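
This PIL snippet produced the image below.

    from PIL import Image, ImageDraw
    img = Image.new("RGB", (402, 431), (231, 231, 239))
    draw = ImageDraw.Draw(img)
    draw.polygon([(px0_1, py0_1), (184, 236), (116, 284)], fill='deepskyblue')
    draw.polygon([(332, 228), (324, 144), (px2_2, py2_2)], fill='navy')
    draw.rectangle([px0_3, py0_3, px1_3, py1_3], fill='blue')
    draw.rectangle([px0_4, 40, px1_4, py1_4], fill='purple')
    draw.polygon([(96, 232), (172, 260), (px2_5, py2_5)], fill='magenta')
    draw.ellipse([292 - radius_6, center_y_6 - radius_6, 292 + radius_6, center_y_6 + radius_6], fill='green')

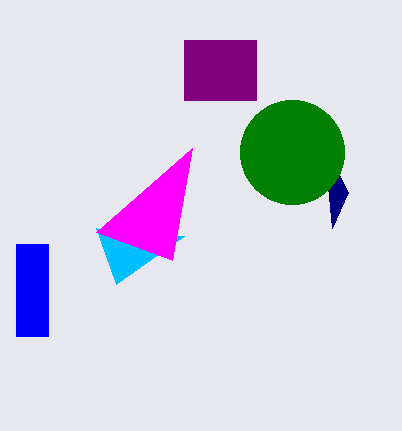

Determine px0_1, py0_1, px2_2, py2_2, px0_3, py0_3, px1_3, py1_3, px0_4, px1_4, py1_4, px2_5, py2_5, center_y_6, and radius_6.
px0_1 = 96, py0_1 = 228, px2_2 = 348, py2_2 = 192, px0_3 = 16, py0_3 = 244, px1_3 = 48, py1_3 = 336, px0_4 = 184, px1_4 = 256, py1_4 = 100, px2_5 = 192, py2_5 = 148, center_y_6 = 152, radius_6 = 52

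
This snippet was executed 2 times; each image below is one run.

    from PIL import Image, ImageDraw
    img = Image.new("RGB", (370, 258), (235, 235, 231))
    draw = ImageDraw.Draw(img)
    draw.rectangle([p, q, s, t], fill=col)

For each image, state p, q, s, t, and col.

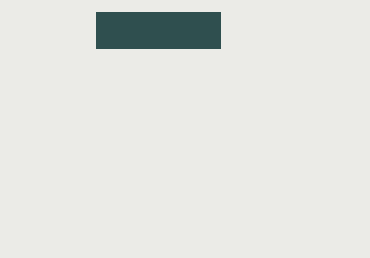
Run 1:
p = 96, q = 12, s = 220, t = 48, col = 'darkslategray'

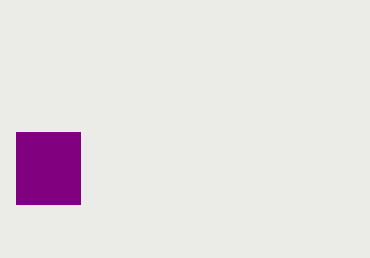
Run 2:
p = 16, q = 132, s = 80, t = 204, col = 'purple'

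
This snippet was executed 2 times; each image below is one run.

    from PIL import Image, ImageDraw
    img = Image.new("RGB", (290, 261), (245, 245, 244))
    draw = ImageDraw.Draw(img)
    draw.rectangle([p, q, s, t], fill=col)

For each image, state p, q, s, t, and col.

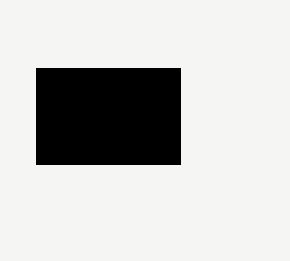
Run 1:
p = 36; q = 68; s = 180; t = 164; col = 'black'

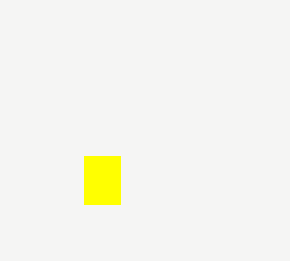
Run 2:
p = 84
q = 156
s = 120
t = 204
col = 'yellow'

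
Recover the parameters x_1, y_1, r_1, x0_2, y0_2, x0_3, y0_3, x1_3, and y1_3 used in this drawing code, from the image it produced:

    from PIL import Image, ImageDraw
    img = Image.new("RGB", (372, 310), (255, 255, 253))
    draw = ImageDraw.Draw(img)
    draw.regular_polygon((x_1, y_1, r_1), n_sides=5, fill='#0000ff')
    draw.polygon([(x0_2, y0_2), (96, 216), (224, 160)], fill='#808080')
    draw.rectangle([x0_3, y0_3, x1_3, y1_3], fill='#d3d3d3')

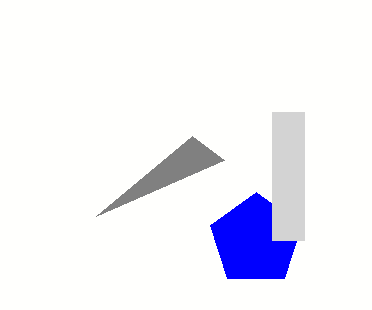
x_1 = 256
y_1 = 240
r_1 = 48
x0_2 = 192
y0_2 = 136
x0_3 = 272
y0_3 = 112
x1_3 = 304
y1_3 = 240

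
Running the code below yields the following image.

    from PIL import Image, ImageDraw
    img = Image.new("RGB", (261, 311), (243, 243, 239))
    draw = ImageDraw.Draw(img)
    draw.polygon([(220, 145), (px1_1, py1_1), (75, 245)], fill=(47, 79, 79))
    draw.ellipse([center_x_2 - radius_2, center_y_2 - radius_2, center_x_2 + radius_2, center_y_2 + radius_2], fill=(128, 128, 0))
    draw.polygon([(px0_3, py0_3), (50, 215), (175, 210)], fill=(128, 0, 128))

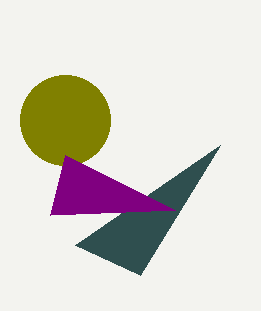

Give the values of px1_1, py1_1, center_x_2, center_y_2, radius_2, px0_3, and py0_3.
px1_1 = 140, py1_1 = 275, center_x_2 = 65, center_y_2 = 120, radius_2 = 45, px0_3 = 65, py0_3 = 155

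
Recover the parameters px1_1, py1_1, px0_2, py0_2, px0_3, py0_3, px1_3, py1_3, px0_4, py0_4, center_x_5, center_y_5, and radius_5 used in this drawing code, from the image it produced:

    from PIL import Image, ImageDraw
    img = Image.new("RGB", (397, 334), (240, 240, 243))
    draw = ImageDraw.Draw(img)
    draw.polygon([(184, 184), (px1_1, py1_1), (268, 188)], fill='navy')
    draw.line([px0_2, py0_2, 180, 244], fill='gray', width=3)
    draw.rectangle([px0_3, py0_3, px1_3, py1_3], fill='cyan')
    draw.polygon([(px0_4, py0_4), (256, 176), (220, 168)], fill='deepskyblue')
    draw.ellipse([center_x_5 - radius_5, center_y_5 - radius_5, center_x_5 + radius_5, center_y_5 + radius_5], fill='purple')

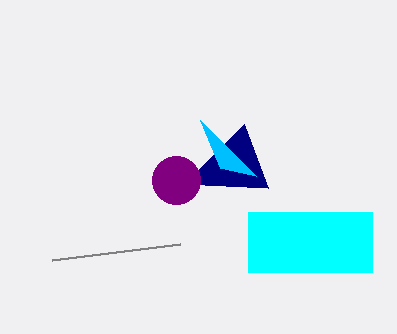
px1_1 = 244, py1_1 = 124, px0_2 = 52, py0_2 = 260, px0_3 = 248, py0_3 = 212, px1_3 = 372, py1_3 = 272, px0_4 = 200, py0_4 = 120, center_x_5 = 176, center_y_5 = 180, radius_5 = 24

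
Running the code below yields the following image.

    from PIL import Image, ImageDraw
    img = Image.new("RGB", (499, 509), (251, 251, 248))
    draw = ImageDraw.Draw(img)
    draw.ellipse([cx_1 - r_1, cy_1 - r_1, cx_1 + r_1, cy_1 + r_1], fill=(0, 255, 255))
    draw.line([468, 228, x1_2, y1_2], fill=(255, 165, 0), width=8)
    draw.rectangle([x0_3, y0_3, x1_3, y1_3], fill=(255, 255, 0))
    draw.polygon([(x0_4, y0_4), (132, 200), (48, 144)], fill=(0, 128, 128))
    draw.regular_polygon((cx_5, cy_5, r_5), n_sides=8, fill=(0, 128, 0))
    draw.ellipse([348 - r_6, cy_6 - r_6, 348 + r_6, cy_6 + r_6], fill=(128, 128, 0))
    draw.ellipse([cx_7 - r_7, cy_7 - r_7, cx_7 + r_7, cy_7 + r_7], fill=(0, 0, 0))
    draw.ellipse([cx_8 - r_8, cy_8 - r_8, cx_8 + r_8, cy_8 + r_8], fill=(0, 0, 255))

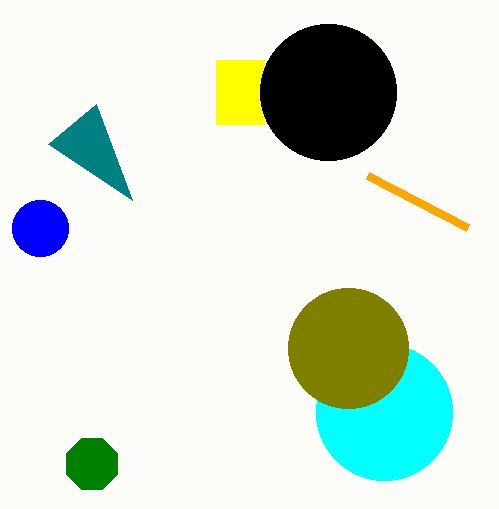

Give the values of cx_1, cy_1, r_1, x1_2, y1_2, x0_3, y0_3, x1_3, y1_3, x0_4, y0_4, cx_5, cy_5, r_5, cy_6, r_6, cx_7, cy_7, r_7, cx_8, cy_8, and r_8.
cx_1 = 384, cy_1 = 412, r_1 = 68, x1_2 = 368, y1_2 = 176, x0_3 = 216, y0_3 = 60, x1_3 = 264, y1_3 = 124, x0_4 = 96, y0_4 = 104, cx_5 = 92, cy_5 = 464, r_5 = 28, cy_6 = 348, r_6 = 60, cx_7 = 328, cy_7 = 92, r_7 = 68, cx_8 = 40, cy_8 = 228, r_8 = 28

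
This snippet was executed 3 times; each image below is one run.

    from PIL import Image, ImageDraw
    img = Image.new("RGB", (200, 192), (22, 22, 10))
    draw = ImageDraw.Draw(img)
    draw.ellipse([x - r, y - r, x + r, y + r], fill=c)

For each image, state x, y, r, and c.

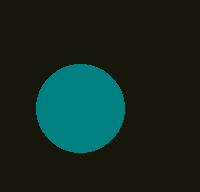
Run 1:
x = 80
y = 108
r = 44
c = 'teal'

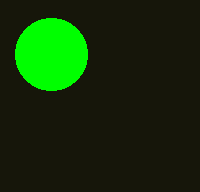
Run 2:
x = 51; y = 54; r = 36; c = 'lime'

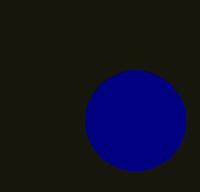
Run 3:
x = 135; y = 120; r = 50; c = 'navy'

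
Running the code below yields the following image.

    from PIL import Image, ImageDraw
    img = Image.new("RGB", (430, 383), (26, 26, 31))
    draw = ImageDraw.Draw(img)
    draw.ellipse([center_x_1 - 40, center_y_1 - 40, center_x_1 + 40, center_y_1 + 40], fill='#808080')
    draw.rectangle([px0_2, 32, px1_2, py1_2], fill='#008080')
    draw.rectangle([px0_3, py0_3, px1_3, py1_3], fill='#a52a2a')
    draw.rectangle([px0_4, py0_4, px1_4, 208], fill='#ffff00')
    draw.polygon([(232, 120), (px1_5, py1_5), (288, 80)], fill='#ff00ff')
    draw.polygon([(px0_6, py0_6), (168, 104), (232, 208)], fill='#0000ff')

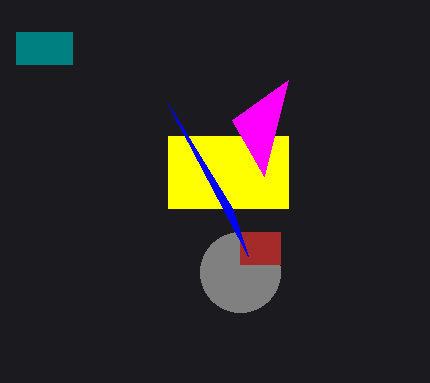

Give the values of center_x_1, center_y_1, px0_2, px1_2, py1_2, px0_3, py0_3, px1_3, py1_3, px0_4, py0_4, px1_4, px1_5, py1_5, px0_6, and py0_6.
center_x_1 = 240, center_y_1 = 272, px0_2 = 16, px1_2 = 72, py1_2 = 64, px0_3 = 240, py0_3 = 232, px1_3 = 280, py1_3 = 264, px0_4 = 168, py0_4 = 136, px1_4 = 288, px1_5 = 264, py1_5 = 176, px0_6 = 248, py0_6 = 256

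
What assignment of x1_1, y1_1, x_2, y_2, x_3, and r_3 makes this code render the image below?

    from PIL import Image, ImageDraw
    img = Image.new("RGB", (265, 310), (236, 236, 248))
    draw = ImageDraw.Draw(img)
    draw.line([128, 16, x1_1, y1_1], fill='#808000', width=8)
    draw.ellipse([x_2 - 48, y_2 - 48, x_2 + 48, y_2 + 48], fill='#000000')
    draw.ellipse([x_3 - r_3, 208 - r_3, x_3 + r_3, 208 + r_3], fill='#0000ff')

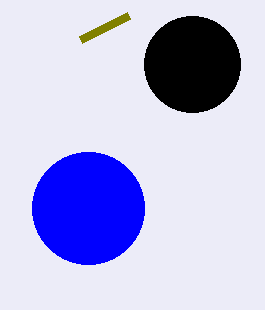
x1_1 = 80; y1_1 = 40; x_2 = 192; y_2 = 64; x_3 = 88; r_3 = 56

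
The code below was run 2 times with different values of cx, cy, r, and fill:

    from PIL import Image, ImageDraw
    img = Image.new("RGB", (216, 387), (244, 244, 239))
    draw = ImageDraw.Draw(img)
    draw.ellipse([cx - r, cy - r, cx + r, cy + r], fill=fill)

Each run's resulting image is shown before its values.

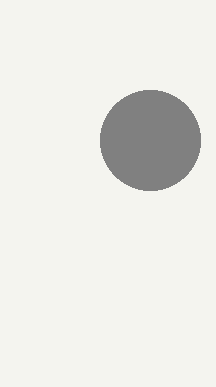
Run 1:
cx = 150
cy = 140
r = 50
fill = 'gray'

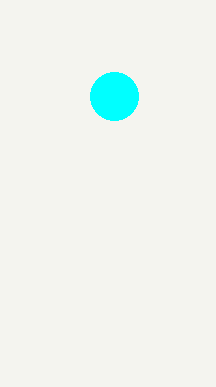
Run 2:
cx = 114, cy = 96, r = 24, fill = 'cyan'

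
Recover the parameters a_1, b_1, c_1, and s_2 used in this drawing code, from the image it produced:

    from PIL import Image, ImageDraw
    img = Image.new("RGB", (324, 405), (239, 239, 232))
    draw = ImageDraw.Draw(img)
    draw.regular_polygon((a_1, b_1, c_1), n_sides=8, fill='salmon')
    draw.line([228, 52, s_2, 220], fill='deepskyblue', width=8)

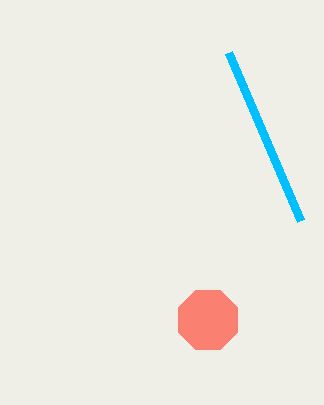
a_1 = 208
b_1 = 320
c_1 = 32
s_2 = 300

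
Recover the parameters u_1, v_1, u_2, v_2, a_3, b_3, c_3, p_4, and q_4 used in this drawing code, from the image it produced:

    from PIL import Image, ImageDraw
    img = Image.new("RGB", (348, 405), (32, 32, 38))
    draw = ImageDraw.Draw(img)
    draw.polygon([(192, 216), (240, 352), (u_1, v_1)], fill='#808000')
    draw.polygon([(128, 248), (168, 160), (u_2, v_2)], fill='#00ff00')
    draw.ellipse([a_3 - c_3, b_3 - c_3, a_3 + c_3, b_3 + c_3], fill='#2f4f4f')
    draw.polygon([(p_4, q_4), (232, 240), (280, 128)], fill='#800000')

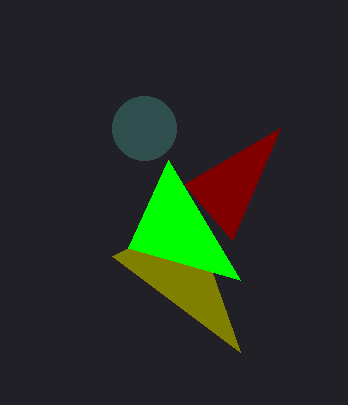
u_1 = 112, v_1 = 256, u_2 = 240, v_2 = 280, a_3 = 144, b_3 = 128, c_3 = 32, p_4 = 184, q_4 = 184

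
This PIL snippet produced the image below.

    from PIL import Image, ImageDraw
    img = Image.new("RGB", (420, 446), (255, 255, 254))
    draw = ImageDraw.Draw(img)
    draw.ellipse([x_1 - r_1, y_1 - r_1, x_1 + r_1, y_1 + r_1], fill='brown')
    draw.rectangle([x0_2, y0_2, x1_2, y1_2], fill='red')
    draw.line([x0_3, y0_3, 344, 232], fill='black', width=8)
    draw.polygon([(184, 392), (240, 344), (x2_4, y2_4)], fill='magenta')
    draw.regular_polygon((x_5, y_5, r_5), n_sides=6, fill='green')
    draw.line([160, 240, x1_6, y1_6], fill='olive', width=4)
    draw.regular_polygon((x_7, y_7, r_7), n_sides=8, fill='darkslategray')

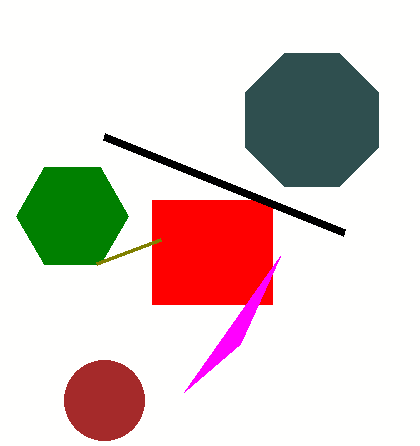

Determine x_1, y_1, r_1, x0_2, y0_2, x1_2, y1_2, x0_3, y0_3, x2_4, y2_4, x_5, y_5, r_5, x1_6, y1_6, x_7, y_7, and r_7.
x_1 = 104; y_1 = 400; r_1 = 40; x0_2 = 152; y0_2 = 200; x1_2 = 272; y1_2 = 304; x0_3 = 104; y0_3 = 136; x2_4 = 280; y2_4 = 256; x_5 = 72; y_5 = 216; r_5 = 56; x1_6 = 96; y1_6 = 264; x_7 = 312; y_7 = 120; r_7 = 72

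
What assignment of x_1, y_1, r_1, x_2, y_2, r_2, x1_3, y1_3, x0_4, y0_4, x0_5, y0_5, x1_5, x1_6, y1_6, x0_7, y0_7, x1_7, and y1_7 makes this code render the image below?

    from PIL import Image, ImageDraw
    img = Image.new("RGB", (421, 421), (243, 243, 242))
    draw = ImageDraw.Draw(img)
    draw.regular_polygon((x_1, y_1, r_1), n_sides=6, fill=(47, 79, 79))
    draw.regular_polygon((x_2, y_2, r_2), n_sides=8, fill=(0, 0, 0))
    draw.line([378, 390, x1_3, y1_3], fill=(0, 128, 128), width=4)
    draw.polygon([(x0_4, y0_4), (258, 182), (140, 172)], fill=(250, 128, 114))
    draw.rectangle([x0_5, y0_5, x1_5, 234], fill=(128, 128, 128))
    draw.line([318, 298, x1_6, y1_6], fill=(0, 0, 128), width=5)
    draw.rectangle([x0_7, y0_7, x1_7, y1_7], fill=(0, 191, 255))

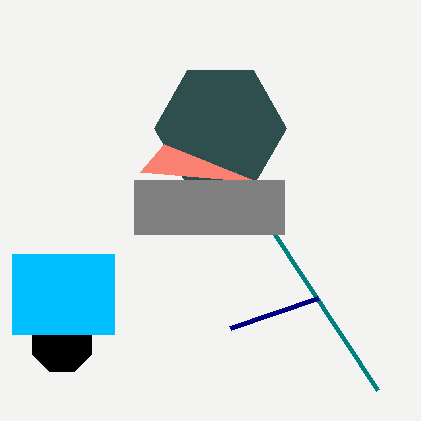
x_1 = 220; y_1 = 128; r_1 = 66; x_2 = 62; y_2 = 342; r_2 = 32; x1_3 = 234; y1_3 = 172; x0_4 = 164; y0_4 = 144; x0_5 = 134; y0_5 = 180; x1_5 = 284; x1_6 = 230; y1_6 = 328; x0_7 = 12; y0_7 = 254; x1_7 = 114; y1_7 = 334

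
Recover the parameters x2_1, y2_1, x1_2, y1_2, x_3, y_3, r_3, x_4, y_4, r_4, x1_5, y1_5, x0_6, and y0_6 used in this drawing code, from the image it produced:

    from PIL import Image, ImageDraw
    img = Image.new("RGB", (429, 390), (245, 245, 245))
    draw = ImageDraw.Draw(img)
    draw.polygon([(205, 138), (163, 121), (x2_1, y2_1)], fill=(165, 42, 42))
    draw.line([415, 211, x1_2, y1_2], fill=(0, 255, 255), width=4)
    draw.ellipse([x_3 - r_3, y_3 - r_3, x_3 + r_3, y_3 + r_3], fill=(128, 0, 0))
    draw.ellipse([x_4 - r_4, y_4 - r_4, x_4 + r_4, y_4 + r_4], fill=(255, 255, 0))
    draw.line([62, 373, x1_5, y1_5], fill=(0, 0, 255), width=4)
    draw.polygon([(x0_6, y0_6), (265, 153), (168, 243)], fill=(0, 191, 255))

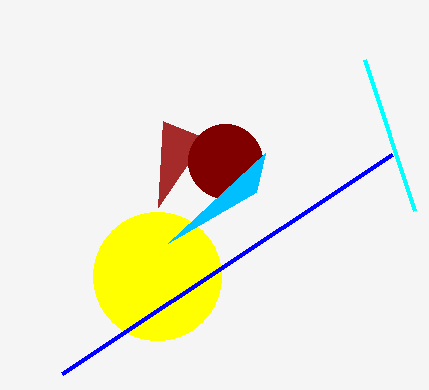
x2_1 = 158, y2_1 = 207, x1_2 = 365, y1_2 = 60, x_3 = 225, y_3 = 161, r_3 = 37, x_4 = 157, y_4 = 276, r_4 = 64, x1_5 = 392, y1_5 = 154, x0_6 = 256, y0_6 = 192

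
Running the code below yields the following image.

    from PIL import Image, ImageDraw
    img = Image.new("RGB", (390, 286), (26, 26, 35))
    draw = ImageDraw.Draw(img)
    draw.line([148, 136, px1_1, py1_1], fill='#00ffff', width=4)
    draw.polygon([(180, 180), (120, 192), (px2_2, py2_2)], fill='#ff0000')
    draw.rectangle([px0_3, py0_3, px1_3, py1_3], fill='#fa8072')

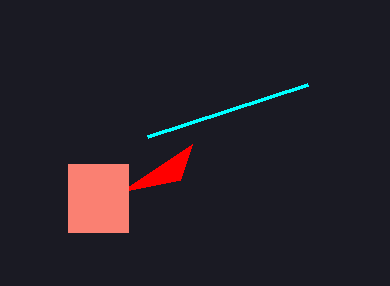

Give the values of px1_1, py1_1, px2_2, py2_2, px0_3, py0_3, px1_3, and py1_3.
px1_1 = 308; py1_1 = 84; px2_2 = 192; py2_2 = 144; px0_3 = 68; py0_3 = 164; px1_3 = 128; py1_3 = 232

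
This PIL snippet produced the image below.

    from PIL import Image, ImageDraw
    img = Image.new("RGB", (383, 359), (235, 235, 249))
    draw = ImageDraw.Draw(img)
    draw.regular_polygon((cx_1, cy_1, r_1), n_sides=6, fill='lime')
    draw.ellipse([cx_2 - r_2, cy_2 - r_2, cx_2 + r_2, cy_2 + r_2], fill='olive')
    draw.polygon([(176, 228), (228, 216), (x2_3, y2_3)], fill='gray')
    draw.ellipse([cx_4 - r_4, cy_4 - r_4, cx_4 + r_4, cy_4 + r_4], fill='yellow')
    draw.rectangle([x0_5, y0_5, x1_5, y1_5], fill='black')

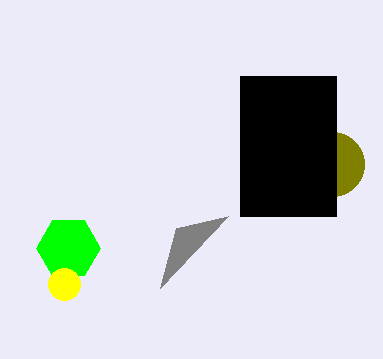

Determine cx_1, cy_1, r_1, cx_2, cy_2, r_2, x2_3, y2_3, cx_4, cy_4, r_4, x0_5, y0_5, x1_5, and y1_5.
cx_1 = 68
cy_1 = 248
r_1 = 32
cx_2 = 332
cy_2 = 164
r_2 = 32
x2_3 = 160
y2_3 = 288
cx_4 = 64
cy_4 = 284
r_4 = 16
x0_5 = 240
y0_5 = 76
x1_5 = 336
y1_5 = 216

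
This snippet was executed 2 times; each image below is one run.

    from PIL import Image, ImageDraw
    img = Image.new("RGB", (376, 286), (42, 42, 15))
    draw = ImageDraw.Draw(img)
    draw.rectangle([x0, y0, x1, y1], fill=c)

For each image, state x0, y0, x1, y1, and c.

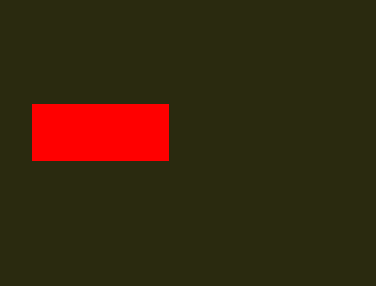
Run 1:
x0 = 32
y0 = 104
x1 = 168
y1 = 160
c = 'red'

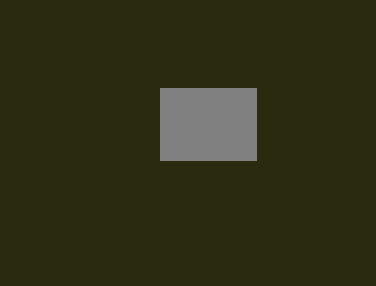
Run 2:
x0 = 160; y0 = 88; x1 = 256; y1 = 160; c = 'gray'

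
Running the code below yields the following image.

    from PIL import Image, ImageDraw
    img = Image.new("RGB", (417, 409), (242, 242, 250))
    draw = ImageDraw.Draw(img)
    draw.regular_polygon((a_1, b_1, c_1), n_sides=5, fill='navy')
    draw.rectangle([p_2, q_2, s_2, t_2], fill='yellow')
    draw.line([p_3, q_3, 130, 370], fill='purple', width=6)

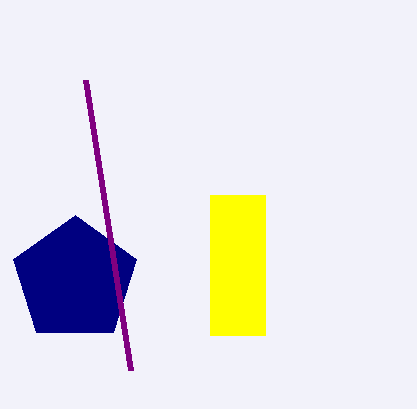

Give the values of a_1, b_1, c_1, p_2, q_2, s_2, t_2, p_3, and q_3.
a_1 = 75, b_1 = 280, c_1 = 65, p_2 = 210, q_2 = 195, s_2 = 265, t_2 = 335, p_3 = 85, q_3 = 80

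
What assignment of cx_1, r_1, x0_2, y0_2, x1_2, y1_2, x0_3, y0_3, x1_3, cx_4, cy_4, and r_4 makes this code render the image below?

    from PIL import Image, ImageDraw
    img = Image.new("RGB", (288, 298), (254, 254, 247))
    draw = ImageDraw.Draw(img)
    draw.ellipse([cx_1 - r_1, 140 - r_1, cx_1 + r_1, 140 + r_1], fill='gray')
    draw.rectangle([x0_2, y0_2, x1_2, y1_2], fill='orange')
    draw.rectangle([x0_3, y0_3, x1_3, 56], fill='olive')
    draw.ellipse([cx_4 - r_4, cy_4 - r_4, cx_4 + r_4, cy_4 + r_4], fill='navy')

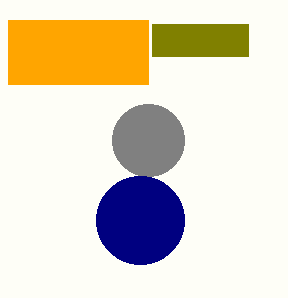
cx_1 = 148; r_1 = 36; x0_2 = 8; y0_2 = 20; x1_2 = 148; y1_2 = 84; x0_3 = 152; y0_3 = 24; x1_3 = 248; cx_4 = 140; cy_4 = 220; r_4 = 44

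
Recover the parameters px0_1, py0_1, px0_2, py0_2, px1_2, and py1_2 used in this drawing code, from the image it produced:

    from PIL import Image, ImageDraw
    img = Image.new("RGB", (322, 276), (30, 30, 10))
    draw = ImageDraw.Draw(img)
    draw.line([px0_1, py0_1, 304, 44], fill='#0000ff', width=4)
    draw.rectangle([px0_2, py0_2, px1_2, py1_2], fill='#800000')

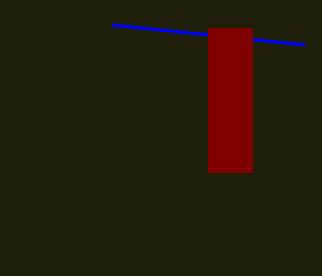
px0_1 = 112; py0_1 = 24; px0_2 = 208; py0_2 = 28; px1_2 = 252; py1_2 = 172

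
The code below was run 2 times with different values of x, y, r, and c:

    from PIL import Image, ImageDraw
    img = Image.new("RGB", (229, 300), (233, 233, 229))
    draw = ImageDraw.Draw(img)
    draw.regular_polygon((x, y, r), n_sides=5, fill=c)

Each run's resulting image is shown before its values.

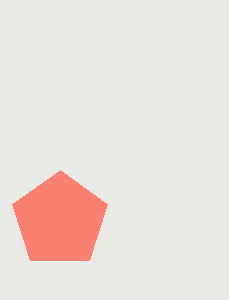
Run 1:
x = 60; y = 220; r = 50; c = 'salmon'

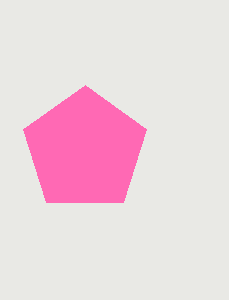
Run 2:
x = 85
y = 150
r = 65
c = 'hotpink'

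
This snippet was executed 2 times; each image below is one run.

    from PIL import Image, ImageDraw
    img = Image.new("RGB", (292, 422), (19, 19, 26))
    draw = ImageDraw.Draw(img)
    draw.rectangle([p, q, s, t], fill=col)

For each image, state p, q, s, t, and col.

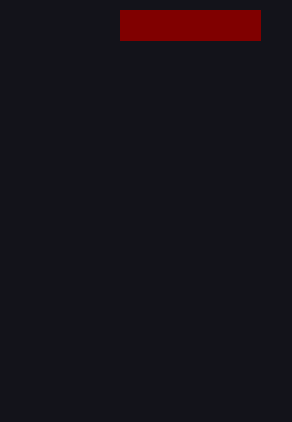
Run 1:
p = 120; q = 10; s = 260; t = 40; col = 'maroon'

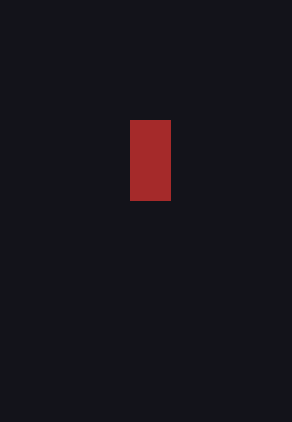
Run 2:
p = 130, q = 120, s = 170, t = 200, col = 'brown'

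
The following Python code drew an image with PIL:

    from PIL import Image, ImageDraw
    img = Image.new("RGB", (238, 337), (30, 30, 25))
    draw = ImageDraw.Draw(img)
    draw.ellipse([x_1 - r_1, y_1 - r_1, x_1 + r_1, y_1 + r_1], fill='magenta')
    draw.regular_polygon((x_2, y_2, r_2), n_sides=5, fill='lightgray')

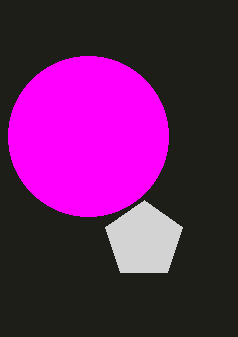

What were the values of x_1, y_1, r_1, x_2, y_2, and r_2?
x_1 = 88
y_1 = 136
r_1 = 80
x_2 = 144
y_2 = 240
r_2 = 40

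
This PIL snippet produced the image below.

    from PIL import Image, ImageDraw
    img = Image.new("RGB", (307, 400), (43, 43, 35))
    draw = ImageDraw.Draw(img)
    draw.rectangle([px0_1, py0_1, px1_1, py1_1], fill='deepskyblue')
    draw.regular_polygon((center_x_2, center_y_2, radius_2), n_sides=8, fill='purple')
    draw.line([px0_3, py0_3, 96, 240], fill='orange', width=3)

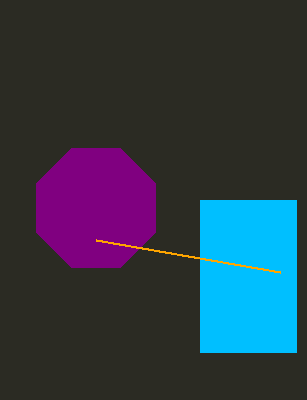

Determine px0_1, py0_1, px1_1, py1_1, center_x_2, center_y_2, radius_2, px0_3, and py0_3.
px0_1 = 200
py0_1 = 200
px1_1 = 296
py1_1 = 352
center_x_2 = 96
center_y_2 = 208
radius_2 = 64
px0_3 = 280
py0_3 = 272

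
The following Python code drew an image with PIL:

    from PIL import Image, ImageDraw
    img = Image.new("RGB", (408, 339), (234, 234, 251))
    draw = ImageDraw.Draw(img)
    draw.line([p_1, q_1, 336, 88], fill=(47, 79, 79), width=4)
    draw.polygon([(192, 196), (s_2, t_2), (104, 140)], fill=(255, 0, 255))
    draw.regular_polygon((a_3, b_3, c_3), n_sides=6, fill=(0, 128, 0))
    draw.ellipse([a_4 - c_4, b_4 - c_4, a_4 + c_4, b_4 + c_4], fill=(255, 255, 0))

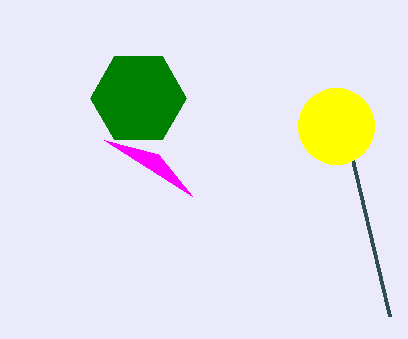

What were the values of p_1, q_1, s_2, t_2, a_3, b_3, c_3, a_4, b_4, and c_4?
p_1 = 390, q_1 = 316, s_2 = 158, t_2 = 154, a_3 = 138, b_3 = 98, c_3 = 48, a_4 = 336, b_4 = 126, c_4 = 38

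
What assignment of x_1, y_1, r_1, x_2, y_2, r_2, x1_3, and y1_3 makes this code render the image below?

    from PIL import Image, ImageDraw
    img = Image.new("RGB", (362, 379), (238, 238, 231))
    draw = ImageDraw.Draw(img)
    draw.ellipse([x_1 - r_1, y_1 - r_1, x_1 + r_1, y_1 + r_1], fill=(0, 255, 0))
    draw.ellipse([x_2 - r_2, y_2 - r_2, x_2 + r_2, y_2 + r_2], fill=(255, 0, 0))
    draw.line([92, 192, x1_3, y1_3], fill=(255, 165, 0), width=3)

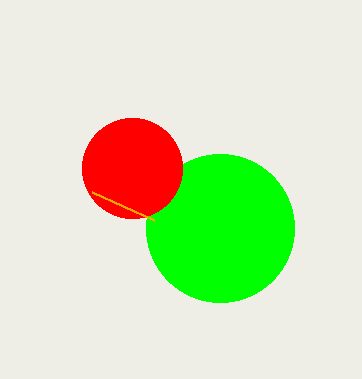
x_1 = 220, y_1 = 228, r_1 = 74, x_2 = 132, y_2 = 168, r_2 = 50, x1_3 = 154, y1_3 = 220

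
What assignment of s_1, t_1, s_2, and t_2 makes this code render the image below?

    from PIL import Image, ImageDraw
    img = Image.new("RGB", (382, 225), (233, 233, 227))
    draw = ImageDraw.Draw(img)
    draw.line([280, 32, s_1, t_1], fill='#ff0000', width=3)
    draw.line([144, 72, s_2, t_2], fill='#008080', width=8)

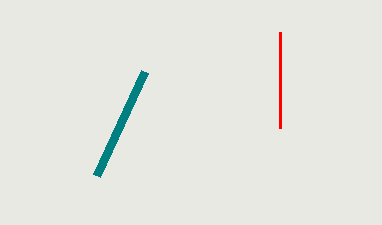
s_1 = 280; t_1 = 128; s_2 = 96; t_2 = 176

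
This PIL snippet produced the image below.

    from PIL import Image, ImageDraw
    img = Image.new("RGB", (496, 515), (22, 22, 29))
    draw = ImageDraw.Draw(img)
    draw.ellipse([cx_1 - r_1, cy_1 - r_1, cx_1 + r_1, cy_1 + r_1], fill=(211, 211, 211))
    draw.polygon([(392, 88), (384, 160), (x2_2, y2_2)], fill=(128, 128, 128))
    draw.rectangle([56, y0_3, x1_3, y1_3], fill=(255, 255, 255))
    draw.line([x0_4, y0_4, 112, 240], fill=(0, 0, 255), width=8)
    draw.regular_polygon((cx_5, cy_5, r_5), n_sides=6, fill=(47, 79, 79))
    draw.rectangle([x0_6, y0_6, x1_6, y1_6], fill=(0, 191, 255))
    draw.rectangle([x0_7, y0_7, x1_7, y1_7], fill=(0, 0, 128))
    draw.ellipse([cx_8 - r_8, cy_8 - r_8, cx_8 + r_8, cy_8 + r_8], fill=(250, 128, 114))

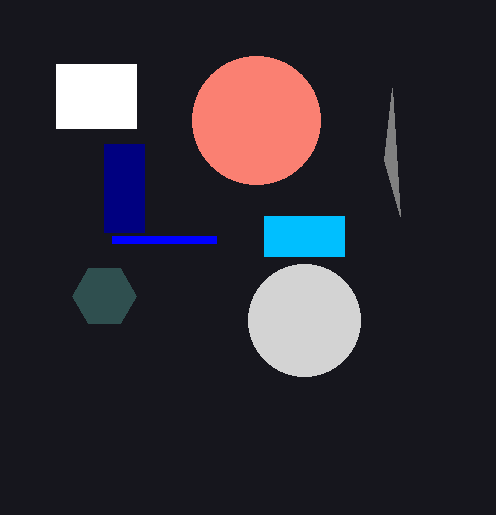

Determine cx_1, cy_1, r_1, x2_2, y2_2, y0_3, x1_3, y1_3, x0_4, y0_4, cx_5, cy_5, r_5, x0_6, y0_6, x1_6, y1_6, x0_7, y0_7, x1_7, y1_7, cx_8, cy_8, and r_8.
cx_1 = 304; cy_1 = 320; r_1 = 56; x2_2 = 400; y2_2 = 216; y0_3 = 64; x1_3 = 136; y1_3 = 128; x0_4 = 216; y0_4 = 240; cx_5 = 104; cy_5 = 296; r_5 = 32; x0_6 = 264; y0_6 = 216; x1_6 = 344; y1_6 = 256; x0_7 = 104; y0_7 = 144; x1_7 = 144; y1_7 = 232; cx_8 = 256; cy_8 = 120; r_8 = 64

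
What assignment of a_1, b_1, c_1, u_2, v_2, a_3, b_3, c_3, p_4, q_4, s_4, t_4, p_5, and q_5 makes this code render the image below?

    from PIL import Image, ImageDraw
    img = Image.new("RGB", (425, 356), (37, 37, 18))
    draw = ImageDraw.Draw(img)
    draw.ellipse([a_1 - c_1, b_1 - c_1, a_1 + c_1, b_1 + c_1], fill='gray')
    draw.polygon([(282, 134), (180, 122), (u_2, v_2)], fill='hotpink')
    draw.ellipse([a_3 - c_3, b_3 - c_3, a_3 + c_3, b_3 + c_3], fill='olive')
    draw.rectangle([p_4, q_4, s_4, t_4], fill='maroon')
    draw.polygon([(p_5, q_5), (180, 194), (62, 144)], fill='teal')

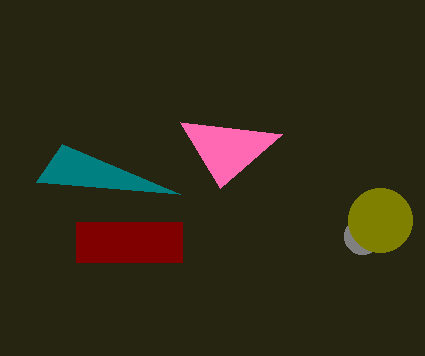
a_1 = 362
b_1 = 236
c_1 = 18
u_2 = 220
v_2 = 188
a_3 = 380
b_3 = 220
c_3 = 32
p_4 = 76
q_4 = 222
s_4 = 182
t_4 = 262
p_5 = 36
q_5 = 182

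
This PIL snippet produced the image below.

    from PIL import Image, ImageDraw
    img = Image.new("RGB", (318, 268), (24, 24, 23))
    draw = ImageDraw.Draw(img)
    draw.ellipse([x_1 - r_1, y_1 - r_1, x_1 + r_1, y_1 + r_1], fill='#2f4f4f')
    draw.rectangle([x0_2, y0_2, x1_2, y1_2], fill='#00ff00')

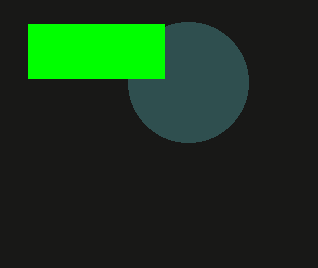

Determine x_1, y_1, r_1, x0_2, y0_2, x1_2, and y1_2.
x_1 = 188
y_1 = 82
r_1 = 60
x0_2 = 28
y0_2 = 24
x1_2 = 164
y1_2 = 78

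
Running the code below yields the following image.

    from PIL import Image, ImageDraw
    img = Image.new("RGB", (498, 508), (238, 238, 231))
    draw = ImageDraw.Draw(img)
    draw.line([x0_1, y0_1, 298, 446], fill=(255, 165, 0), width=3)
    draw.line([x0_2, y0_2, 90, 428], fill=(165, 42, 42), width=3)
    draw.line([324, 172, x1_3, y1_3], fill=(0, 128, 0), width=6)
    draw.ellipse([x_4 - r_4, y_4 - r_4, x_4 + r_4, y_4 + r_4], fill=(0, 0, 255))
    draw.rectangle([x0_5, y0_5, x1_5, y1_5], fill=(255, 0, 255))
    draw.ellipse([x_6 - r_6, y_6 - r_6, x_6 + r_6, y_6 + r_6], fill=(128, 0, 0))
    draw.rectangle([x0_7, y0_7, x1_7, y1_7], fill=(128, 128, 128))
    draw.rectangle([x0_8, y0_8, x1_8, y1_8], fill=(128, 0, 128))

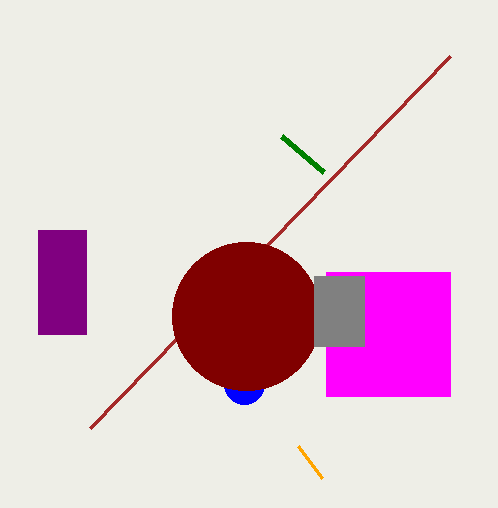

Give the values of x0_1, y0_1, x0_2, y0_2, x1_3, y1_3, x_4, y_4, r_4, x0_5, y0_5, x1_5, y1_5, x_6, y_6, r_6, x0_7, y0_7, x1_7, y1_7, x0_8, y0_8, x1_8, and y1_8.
x0_1 = 322
y0_1 = 478
x0_2 = 450
y0_2 = 56
x1_3 = 282
y1_3 = 136
x_4 = 244
y_4 = 384
r_4 = 20
x0_5 = 326
y0_5 = 272
x1_5 = 450
y1_5 = 396
x_6 = 246
y_6 = 316
r_6 = 74
x0_7 = 314
y0_7 = 276
x1_7 = 364
y1_7 = 346
x0_8 = 38
y0_8 = 230
x1_8 = 86
y1_8 = 334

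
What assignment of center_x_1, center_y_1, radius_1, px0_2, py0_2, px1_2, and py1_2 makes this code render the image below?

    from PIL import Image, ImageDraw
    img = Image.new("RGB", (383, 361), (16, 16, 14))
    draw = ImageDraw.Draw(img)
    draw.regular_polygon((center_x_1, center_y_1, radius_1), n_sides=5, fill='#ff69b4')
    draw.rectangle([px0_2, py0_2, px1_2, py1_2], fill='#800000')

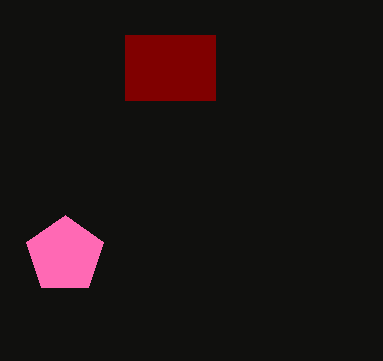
center_x_1 = 65
center_y_1 = 255
radius_1 = 40
px0_2 = 125
py0_2 = 35
px1_2 = 215
py1_2 = 100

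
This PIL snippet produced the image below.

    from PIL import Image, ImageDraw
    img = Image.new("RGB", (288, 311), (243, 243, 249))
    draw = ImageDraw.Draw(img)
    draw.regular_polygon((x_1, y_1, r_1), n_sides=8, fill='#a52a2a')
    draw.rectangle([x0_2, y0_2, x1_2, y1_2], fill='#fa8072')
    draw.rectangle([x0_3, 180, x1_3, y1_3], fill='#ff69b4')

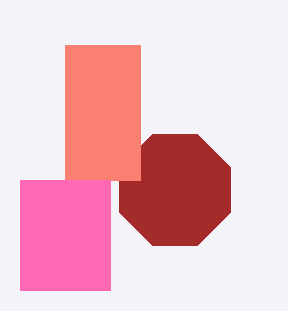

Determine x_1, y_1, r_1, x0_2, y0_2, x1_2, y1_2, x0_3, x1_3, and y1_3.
x_1 = 175; y_1 = 190; r_1 = 60; x0_2 = 65; y0_2 = 45; x1_2 = 140; y1_2 = 180; x0_3 = 20; x1_3 = 110; y1_3 = 290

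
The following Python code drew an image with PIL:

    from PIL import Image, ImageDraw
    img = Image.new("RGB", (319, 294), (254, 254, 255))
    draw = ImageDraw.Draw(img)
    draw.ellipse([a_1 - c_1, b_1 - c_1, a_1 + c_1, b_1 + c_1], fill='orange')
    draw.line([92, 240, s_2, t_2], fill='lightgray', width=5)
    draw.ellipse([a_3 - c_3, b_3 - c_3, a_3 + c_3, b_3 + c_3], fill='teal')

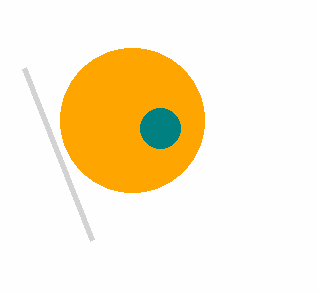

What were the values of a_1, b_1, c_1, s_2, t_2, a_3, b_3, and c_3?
a_1 = 132
b_1 = 120
c_1 = 72
s_2 = 24
t_2 = 68
a_3 = 160
b_3 = 128
c_3 = 20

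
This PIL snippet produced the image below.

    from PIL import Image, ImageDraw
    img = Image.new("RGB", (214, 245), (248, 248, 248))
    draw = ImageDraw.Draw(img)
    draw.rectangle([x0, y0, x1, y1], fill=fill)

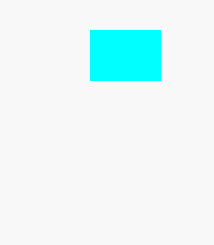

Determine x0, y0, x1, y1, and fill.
x0 = 90
y0 = 30
x1 = 160
y1 = 80
fill = 'cyan'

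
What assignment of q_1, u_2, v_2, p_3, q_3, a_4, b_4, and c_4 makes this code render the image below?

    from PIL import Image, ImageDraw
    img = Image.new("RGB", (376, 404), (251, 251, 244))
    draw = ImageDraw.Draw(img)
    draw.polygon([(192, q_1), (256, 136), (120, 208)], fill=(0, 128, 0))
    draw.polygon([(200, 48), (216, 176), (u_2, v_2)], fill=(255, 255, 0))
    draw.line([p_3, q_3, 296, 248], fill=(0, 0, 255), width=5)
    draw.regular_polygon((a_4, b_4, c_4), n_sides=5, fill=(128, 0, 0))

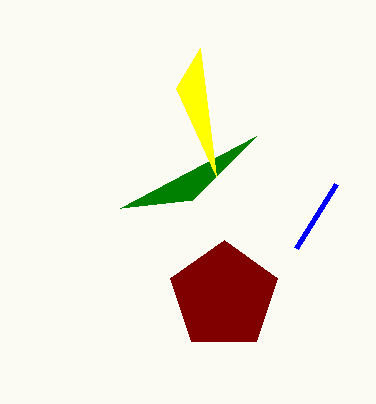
q_1 = 200, u_2 = 176, v_2 = 88, p_3 = 336, q_3 = 184, a_4 = 224, b_4 = 296, c_4 = 56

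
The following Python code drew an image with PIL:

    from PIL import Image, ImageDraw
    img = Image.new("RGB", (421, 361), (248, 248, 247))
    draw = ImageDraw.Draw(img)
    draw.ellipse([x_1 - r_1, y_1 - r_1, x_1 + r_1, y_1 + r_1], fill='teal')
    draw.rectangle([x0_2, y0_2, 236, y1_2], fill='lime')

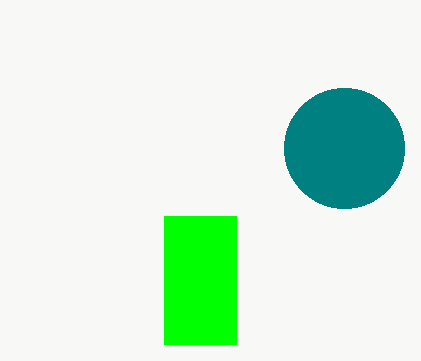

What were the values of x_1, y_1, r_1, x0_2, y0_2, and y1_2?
x_1 = 344; y_1 = 148; r_1 = 60; x0_2 = 164; y0_2 = 216; y1_2 = 344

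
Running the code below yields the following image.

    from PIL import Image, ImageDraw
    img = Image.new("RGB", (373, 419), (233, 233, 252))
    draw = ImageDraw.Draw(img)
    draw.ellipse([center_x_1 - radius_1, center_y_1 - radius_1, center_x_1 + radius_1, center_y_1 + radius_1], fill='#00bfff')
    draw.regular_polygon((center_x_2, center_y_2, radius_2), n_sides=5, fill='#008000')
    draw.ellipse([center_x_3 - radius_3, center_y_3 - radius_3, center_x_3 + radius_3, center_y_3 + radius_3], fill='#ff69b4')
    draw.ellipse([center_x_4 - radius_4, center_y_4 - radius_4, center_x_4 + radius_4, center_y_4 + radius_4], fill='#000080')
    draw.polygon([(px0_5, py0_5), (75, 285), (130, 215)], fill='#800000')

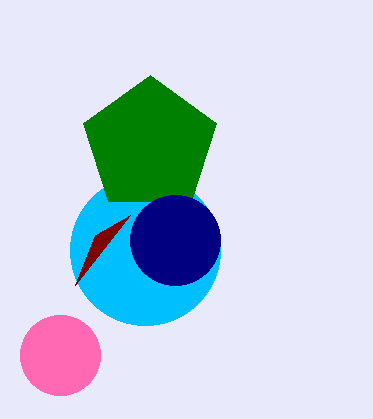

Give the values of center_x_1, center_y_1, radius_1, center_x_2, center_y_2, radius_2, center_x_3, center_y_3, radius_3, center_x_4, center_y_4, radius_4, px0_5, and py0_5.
center_x_1 = 145
center_y_1 = 250
radius_1 = 75
center_x_2 = 150
center_y_2 = 145
radius_2 = 70
center_x_3 = 60
center_y_3 = 355
radius_3 = 40
center_x_4 = 175
center_y_4 = 240
radius_4 = 45
px0_5 = 95
py0_5 = 235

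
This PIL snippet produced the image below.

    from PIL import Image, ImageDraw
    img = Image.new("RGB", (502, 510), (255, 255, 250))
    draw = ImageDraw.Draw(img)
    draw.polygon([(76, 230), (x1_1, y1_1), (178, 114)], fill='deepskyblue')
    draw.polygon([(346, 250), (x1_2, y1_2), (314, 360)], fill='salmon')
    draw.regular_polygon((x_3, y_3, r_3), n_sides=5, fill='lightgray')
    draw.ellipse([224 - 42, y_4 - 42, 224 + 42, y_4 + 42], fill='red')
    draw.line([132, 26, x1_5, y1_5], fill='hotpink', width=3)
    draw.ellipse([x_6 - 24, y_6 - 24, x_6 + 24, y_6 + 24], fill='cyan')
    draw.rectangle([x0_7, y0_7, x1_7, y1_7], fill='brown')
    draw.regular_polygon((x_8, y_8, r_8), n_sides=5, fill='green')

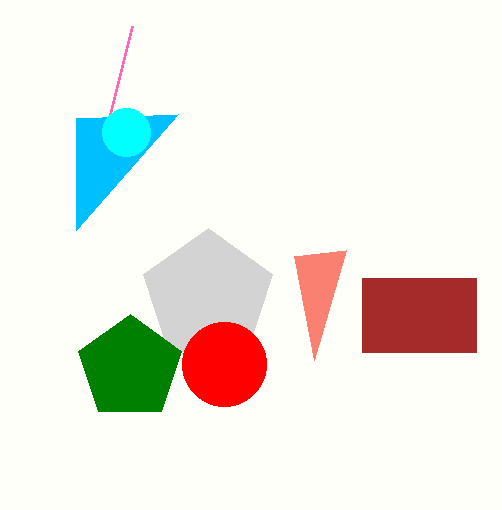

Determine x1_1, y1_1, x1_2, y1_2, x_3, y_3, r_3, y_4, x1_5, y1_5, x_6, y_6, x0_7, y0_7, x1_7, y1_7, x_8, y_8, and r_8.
x1_1 = 76; y1_1 = 118; x1_2 = 294; y1_2 = 256; x_3 = 208; y_3 = 296; r_3 = 68; y_4 = 364; x1_5 = 110; y1_5 = 114; x_6 = 126; y_6 = 132; x0_7 = 362; y0_7 = 278; x1_7 = 476; y1_7 = 352; x_8 = 130; y_8 = 368; r_8 = 54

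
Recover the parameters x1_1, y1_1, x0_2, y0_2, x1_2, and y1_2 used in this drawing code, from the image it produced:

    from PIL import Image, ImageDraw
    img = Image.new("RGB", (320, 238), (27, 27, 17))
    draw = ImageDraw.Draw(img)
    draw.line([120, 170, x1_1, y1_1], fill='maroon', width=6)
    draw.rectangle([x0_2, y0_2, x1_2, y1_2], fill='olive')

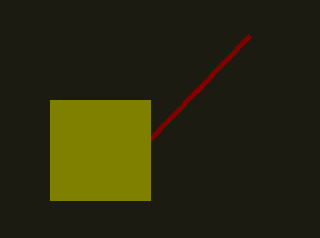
x1_1 = 250, y1_1 = 35, x0_2 = 50, y0_2 = 100, x1_2 = 150, y1_2 = 200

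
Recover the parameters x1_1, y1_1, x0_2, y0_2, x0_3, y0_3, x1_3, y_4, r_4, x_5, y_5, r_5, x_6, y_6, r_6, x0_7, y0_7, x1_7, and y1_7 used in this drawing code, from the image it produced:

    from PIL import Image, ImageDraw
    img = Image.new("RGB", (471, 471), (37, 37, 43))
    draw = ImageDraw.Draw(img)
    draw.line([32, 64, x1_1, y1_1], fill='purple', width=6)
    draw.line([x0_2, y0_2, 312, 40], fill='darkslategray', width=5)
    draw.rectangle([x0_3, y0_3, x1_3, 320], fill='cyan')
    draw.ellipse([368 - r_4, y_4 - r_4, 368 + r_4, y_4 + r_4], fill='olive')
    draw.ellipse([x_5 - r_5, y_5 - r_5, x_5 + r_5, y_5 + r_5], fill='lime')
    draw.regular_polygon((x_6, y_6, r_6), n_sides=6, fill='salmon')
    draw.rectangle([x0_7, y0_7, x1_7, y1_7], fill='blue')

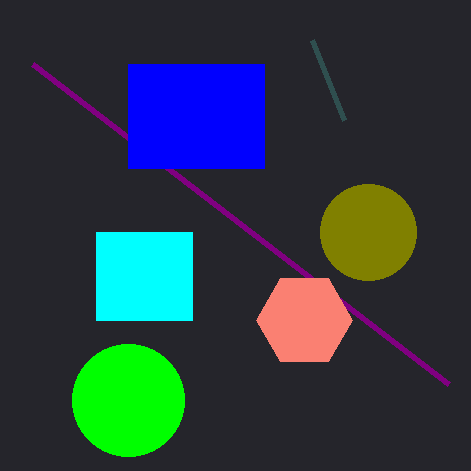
x1_1 = 448; y1_1 = 384; x0_2 = 344; y0_2 = 120; x0_3 = 96; y0_3 = 232; x1_3 = 192; y_4 = 232; r_4 = 48; x_5 = 128; y_5 = 400; r_5 = 56; x_6 = 304; y_6 = 320; r_6 = 48; x0_7 = 128; y0_7 = 64; x1_7 = 264; y1_7 = 168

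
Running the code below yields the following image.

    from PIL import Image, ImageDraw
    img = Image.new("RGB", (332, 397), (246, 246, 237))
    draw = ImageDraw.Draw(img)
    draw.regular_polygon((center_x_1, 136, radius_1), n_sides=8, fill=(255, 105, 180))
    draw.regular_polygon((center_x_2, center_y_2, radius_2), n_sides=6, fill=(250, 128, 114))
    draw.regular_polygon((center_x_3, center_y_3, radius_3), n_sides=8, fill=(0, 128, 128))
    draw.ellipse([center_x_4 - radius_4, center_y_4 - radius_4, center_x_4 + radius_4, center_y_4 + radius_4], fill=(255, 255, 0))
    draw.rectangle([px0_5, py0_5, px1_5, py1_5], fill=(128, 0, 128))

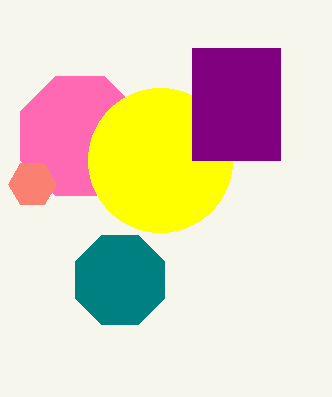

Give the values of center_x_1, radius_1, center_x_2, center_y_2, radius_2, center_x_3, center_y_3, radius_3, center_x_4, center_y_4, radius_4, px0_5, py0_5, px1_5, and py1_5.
center_x_1 = 80
radius_1 = 64
center_x_2 = 32
center_y_2 = 184
radius_2 = 24
center_x_3 = 120
center_y_3 = 280
radius_3 = 48
center_x_4 = 160
center_y_4 = 160
radius_4 = 72
px0_5 = 192
py0_5 = 48
px1_5 = 280
py1_5 = 160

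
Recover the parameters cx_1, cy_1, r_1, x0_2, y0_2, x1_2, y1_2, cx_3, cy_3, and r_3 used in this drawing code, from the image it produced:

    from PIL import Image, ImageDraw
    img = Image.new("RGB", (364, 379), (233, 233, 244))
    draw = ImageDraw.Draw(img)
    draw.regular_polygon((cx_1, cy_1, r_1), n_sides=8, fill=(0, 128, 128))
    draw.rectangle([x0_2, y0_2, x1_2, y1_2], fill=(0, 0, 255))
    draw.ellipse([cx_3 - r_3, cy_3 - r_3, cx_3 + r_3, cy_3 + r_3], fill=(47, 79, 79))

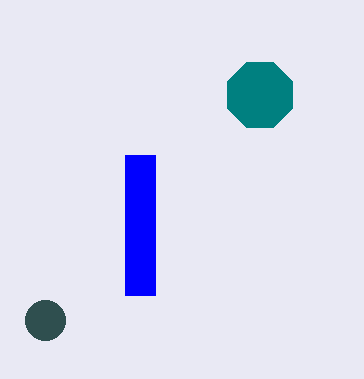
cx_1 = 260, cy_1 = 95, r_1 = 35, x0_2 = 125, y0_2 = 155, x1_2 = 155, y1_2 = 295, cx_3 = 45, cy_3 = 320, r_3 = 20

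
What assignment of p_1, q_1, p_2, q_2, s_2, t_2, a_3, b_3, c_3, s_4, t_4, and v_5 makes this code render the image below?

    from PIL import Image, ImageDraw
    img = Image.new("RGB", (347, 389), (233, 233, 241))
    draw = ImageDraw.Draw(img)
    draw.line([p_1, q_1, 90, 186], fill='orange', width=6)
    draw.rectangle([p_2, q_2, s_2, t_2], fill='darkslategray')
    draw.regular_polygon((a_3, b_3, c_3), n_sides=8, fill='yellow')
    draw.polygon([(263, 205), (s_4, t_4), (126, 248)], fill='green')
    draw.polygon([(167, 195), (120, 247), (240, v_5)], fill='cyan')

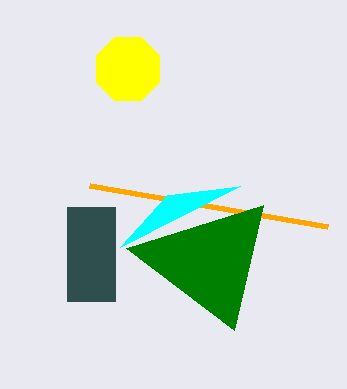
p_1 = 328; q_1 = 227; p_2 = 67; q_2 = 207; s_2 = 115; t_2 = 301; a_3 = 128; b_3 = 69; c_3 = 34; s_4 = 234; t_4 = 330; v_5 = 186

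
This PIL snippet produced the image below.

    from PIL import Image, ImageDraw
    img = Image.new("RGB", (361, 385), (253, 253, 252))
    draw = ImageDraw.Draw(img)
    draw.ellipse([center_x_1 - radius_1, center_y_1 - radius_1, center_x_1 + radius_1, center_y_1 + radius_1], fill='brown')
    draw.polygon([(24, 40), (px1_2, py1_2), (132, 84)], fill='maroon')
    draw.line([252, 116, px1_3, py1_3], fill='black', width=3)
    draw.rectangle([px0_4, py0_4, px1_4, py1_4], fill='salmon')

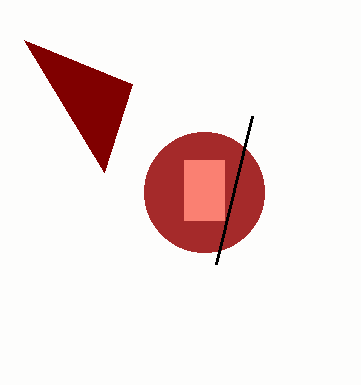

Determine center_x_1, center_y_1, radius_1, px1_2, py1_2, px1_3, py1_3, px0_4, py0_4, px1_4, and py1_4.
center_x_1 = 204, center_y_1 = 192, radius_1 = 60, px1_2 = 104, py1_2 = 172, px1_3 = 216, py1_3 = 264, px0_4 = 184, py0_4 = 160, px1_4 = 224, py1_4 = 220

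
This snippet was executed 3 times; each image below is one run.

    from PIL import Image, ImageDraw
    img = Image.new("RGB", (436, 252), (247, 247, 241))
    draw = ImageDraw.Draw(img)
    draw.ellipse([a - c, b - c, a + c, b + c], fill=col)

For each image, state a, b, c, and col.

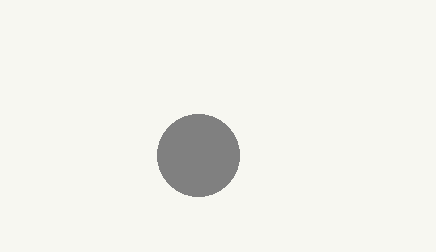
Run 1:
a = 198
b = 155
c = 41
col = 'gray'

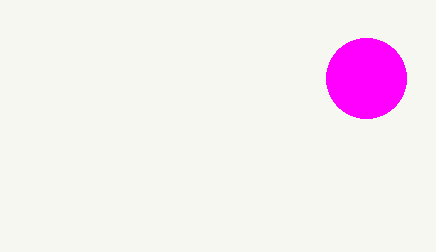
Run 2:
a = 366, b = 78, c = 40, col = 'magenta'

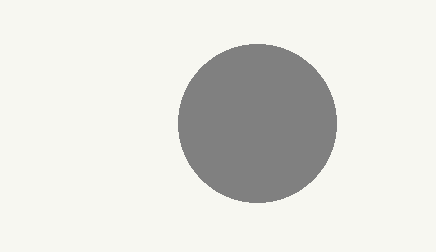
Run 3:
a = 257
b = 123
c = 79
col = 'gray'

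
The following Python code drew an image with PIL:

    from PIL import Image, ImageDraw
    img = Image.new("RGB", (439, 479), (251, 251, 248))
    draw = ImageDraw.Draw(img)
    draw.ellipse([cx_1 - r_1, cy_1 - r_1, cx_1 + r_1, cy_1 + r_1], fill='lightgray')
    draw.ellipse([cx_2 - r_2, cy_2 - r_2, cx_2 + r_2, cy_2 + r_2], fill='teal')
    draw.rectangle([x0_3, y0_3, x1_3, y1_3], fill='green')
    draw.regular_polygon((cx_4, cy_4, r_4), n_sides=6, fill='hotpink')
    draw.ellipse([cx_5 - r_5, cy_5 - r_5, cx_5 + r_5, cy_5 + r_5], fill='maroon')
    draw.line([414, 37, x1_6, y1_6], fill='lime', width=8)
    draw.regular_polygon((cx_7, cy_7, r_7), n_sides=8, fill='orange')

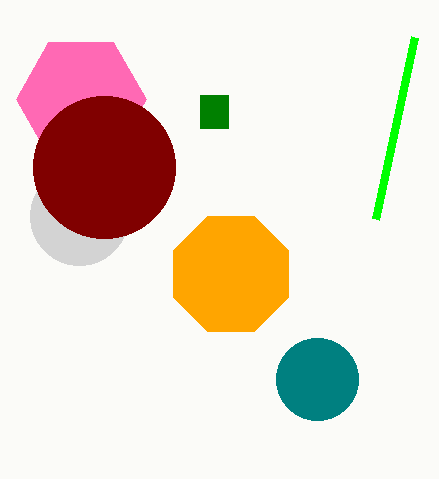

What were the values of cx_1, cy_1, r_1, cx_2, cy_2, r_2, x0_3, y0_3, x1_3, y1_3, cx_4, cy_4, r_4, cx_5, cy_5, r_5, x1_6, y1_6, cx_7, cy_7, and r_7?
cx_1 = 79, cy_1 = 216, r_1 = 49, cx_2 = 317, cy_2 = 379, r_2 = 41, x0_3 = 200, y0_3 = 95, x1_3 = 228, y1_3 = 128, cx_4 = 81, cy_4 = 99, r_4 = 65, cx_5 = 104, cy_5 = 167, r_5 = 71, x1_6 = 375, y1_6 = 219, cx_7 = 231, cy_7 = 274, r_7 = 62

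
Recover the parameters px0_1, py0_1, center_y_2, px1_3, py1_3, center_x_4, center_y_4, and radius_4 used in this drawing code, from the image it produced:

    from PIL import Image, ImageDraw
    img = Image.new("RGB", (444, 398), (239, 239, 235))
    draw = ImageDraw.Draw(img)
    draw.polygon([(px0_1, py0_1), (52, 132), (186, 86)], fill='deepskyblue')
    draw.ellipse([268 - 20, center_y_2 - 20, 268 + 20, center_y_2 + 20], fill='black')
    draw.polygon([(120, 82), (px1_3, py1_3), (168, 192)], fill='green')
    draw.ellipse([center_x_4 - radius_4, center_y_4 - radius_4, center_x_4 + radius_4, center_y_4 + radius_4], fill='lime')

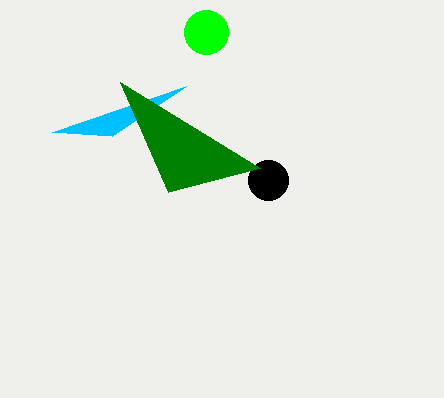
px0_1 = 112
py0_1 = 136
center_y_2 = 180
px1_3 = 260
py1_3 = 168
center_x_4 = 206
center_y_4 = 32
radius_4 = 22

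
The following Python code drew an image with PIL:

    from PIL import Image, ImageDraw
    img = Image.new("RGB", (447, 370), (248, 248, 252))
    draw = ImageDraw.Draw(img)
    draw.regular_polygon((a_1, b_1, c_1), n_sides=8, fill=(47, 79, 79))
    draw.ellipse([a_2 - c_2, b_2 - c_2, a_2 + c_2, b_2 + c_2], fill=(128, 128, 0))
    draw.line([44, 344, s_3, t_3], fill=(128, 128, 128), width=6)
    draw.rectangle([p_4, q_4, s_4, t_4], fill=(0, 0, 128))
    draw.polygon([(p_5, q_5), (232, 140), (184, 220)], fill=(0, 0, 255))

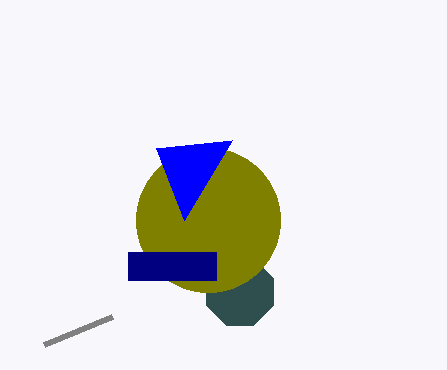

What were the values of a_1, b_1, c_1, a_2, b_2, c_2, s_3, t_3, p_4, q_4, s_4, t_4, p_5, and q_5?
a_1 = 240, b_1 = 292, c_1 = 36, a_2 = 208, b_2 = 220, c_2 = 72, s_3 = 112, t_3 = 316, p_4 = 128, q_4 = 252, s_4 = 216, t_4 = 280, p_5 = 156, q_5 = 148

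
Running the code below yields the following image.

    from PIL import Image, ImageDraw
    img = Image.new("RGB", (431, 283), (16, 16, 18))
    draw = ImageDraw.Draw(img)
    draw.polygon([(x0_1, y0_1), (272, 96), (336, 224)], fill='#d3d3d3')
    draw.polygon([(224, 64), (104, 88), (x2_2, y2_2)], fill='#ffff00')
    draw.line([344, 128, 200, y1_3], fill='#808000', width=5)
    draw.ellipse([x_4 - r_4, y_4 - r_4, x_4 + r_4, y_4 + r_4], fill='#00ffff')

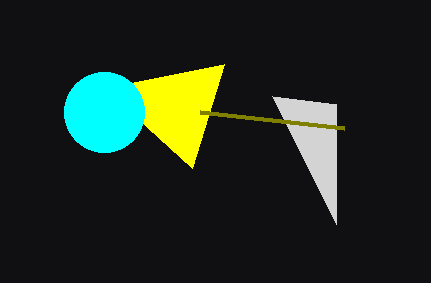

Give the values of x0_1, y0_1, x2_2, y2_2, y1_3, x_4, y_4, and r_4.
x0_1 = 336
y0_1 = 104
x2_2 = 192
y2_2 = 168
y1_3 = 112
x_4 = 104
y_4 = 112
r_4 = 40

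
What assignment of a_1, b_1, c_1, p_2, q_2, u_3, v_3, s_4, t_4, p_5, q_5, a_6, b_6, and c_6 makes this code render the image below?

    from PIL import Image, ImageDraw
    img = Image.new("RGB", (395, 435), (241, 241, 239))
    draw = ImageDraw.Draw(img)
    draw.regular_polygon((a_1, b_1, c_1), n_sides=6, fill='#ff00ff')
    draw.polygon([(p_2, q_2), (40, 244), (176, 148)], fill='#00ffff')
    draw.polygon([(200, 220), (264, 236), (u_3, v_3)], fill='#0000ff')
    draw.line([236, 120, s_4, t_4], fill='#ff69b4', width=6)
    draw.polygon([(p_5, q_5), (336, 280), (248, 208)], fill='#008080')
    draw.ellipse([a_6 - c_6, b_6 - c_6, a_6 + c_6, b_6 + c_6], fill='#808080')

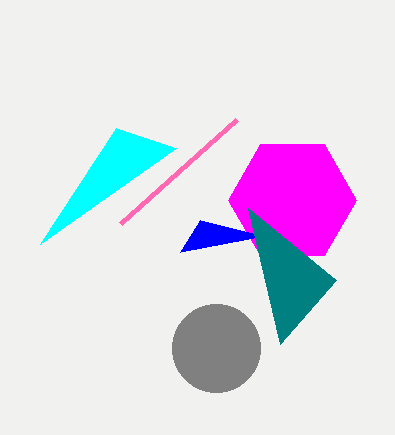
a_1 = 292
b_1 = 200
c_1 = 64
p_2 = 116
q_2 = 128
u_3 = 180
v_3 = 252
s_4 = 120
t_4 = 224
p_5 = 280
q_5 = 344
a_6 = 216
b_6 = 348
c_6 = 44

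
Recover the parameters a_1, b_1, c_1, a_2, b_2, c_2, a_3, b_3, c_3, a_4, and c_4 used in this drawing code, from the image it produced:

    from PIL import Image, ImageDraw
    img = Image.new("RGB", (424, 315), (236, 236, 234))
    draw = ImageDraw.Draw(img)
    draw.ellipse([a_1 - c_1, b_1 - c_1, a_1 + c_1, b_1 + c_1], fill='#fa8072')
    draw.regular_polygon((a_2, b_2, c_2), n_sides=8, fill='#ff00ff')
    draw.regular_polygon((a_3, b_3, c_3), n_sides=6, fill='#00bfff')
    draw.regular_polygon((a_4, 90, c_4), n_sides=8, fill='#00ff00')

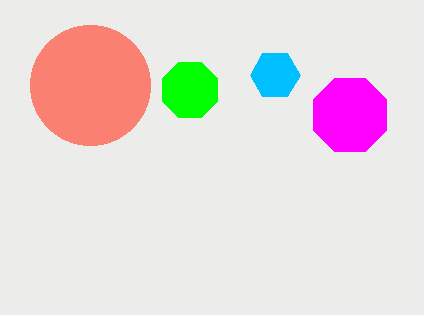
a_1 = 90, b_1 = 85, c_1 = 60, a_2 = 350, b_2 = 115, c_2 = 40, a_3 = 275, b_3 = 75, c_3 = 25, a_4 = 190, c_4 = 30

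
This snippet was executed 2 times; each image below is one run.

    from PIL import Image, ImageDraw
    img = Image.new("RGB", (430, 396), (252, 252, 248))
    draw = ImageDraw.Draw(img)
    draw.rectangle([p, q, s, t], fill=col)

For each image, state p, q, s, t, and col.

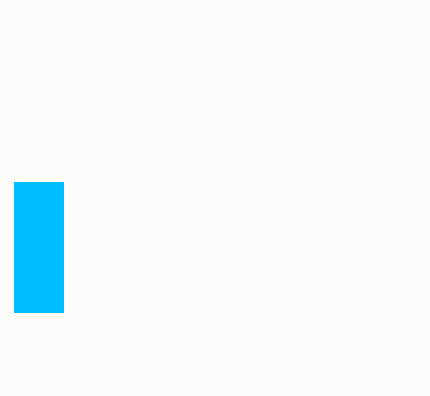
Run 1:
p = 14; q = 182; s = 63; t = 312; col = 'deepskyblue'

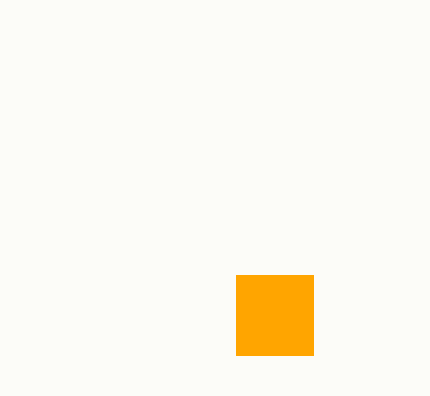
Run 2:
p = 236
q = 275
s = 313
t = 355
col = 'orange'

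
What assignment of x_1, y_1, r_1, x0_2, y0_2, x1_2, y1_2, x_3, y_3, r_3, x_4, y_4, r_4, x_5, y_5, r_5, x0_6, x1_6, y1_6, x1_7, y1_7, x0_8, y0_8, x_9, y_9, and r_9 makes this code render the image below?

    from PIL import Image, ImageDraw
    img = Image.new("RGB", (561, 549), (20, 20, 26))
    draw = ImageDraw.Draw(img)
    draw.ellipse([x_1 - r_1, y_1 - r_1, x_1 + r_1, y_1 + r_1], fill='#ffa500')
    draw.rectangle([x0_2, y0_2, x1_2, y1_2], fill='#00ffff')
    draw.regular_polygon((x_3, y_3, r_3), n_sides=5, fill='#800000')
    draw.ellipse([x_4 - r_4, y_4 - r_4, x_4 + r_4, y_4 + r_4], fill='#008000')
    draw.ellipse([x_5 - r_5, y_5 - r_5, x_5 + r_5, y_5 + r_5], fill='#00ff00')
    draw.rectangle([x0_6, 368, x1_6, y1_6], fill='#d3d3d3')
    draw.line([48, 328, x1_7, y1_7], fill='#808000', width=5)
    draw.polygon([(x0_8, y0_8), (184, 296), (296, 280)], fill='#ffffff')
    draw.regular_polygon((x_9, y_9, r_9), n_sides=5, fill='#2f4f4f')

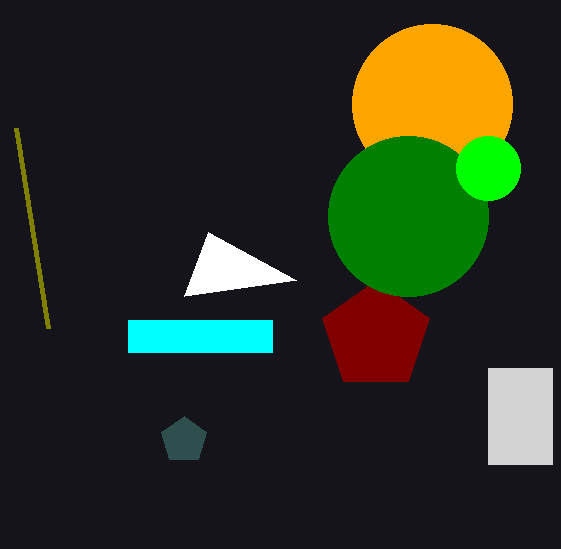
x_1 = 432; y_1 = 104; r_1 = 80; x0_2 = 128; y0_2 = 320; x1_2 = 272; y1_2 = 352; x_3 = 376; y_3 = 336; r_3 = 56; x_4 = 408; y_4 = 216; r_4 = 80; x_5 = 488; y_5 = 168; r_5 = 32; x0_6 = 488; x1_6 = 552; y1_6 = 464; x1_7 = 16; y1_7 = 128; x0_8 = 208; y0_8 = 232; x_9 = 184; y_9 = 440; r_9 = 24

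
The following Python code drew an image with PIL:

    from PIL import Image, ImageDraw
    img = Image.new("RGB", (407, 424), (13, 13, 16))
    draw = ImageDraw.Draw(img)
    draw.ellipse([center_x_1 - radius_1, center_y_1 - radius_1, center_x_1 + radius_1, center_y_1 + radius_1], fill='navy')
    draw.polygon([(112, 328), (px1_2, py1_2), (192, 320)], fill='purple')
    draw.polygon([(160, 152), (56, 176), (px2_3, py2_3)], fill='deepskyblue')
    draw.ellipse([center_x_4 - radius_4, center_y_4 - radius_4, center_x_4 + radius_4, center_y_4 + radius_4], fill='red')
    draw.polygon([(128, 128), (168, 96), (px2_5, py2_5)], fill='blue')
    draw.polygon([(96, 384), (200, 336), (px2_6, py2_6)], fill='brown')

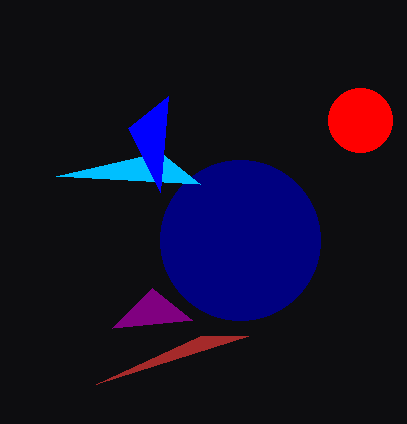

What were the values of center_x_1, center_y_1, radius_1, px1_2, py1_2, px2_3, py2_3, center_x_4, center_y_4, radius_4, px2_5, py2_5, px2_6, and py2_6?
center_x_1 = 240; center_y_1 = 240; radius_1 = 80; px1_2 = 152; py1_2 = 288; px2_3 = 200; py2_3 = 184; center_x_4 = 360; center_y_4 = 120; radius_4 = 32; px2_5 = 160; py2_5 = 192; px2_6 = 248; py2_6 = 336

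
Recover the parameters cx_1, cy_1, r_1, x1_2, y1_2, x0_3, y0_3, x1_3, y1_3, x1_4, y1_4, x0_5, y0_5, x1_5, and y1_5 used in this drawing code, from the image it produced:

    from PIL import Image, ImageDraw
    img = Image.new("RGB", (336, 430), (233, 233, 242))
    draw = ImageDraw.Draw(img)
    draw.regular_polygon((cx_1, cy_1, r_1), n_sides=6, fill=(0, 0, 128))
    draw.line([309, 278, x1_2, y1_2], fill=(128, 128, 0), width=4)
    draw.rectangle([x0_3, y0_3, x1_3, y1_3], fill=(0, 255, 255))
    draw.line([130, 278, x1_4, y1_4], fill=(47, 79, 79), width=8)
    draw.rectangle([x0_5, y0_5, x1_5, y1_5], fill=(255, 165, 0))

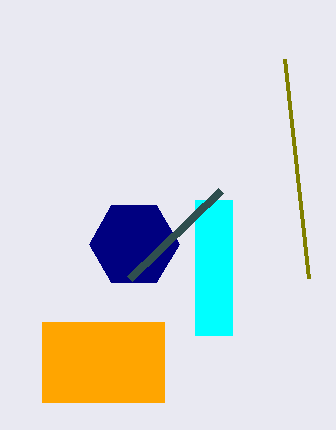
cx_1 = 134
cy_1 = 244
r_1 = 45
x1_2 = 285
y1_2 = 59
x0_3 = 195
y0_3 = 200
x1_3 = 232
y1_3 = 335
x1_4 = 221
y1_4 = 190
x0_5 = 42
y0_5 = 322
x1_5 = 164
y1_5 = 402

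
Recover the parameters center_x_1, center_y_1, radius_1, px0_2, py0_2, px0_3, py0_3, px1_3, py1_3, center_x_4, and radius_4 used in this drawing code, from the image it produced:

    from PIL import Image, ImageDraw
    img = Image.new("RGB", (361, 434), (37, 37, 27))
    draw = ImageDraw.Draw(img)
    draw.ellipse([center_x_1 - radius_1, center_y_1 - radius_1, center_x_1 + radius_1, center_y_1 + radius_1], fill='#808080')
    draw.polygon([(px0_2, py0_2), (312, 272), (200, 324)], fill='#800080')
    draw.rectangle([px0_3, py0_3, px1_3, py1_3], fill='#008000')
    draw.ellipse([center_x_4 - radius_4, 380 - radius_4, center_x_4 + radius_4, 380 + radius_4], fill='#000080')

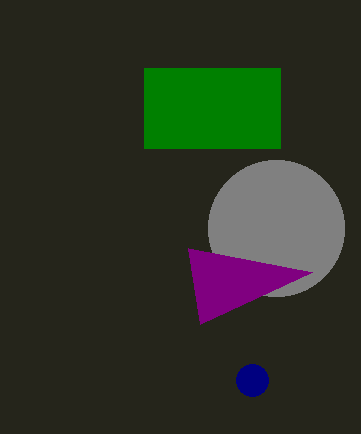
center_x_1 = 276
center_y_1 = 228
radius_1 = 68
px0_2 = 188
py0_2 = 248
px0_3 = 144
py0_3 = 68
px1_3 = 280
py1_3 = 148
center_x_4 = 252
radius_4 = 16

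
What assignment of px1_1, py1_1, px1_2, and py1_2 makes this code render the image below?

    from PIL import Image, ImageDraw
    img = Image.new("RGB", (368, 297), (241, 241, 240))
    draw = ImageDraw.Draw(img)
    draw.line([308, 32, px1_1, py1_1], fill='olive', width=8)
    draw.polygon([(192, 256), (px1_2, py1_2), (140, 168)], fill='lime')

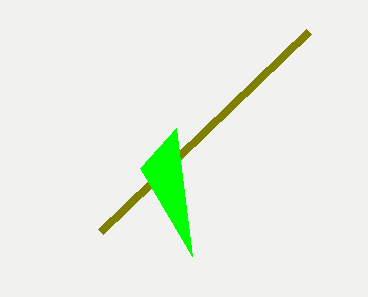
px1_1 = 100, py1_1 = 232, px1_2 = 176, py1_2 = 128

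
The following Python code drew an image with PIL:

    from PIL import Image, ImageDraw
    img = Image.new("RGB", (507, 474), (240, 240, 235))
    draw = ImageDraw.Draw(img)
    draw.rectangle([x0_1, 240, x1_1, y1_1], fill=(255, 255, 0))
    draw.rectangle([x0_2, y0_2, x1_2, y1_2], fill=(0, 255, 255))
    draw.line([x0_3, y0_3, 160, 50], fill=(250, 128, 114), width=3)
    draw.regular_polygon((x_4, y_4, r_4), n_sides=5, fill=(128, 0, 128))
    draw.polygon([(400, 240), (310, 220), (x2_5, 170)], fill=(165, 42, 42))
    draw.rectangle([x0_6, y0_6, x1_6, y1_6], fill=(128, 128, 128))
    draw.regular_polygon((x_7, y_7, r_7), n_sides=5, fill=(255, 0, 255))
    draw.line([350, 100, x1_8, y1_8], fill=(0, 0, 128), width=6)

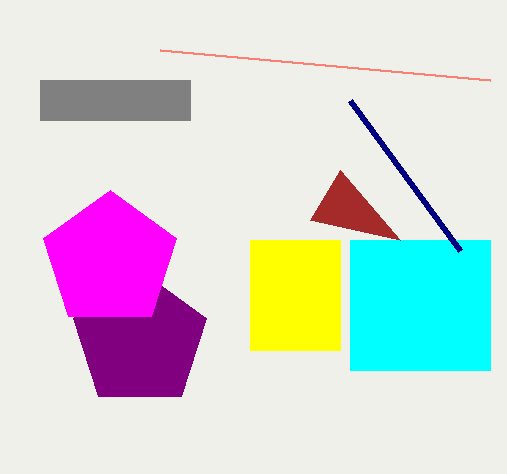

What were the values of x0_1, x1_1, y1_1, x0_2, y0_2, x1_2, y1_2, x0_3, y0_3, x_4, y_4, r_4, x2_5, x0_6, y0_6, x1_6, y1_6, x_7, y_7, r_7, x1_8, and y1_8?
x0_1 = 250, x1_1 = 340, y1_1 = 350, x0_2 = 350, y0_2 = 240, x1_2 = 490, y1_2 = 370, x0_3 = 490, y0_3 = 80, x_4 = 140, y_4 = 340, r_4 = 70, x2_5 = 340, x0_6 = 40, y0_6 = 80, x1_6 = 190, y1_6 = 120, x_7 = 110, y_7 = 260, r_7 = 70, x1_8 = 460, y1_8 = 250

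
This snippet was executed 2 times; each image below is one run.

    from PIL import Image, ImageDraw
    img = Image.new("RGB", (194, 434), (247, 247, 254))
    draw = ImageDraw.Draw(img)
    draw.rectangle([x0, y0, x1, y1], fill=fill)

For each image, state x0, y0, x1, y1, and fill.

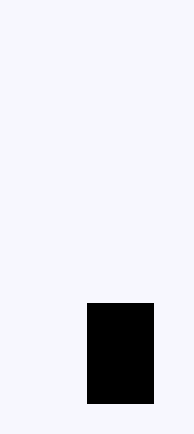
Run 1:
x0 = 87; y0 = 303; x1 = 153; y1 = 403; fill = 'black'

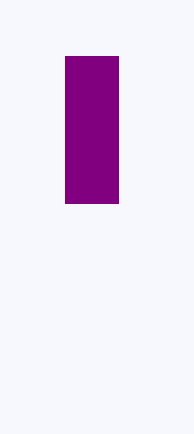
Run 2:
x0 = 65, y0 = 56, x1 = 118, y1 = 203, fill = 'purple'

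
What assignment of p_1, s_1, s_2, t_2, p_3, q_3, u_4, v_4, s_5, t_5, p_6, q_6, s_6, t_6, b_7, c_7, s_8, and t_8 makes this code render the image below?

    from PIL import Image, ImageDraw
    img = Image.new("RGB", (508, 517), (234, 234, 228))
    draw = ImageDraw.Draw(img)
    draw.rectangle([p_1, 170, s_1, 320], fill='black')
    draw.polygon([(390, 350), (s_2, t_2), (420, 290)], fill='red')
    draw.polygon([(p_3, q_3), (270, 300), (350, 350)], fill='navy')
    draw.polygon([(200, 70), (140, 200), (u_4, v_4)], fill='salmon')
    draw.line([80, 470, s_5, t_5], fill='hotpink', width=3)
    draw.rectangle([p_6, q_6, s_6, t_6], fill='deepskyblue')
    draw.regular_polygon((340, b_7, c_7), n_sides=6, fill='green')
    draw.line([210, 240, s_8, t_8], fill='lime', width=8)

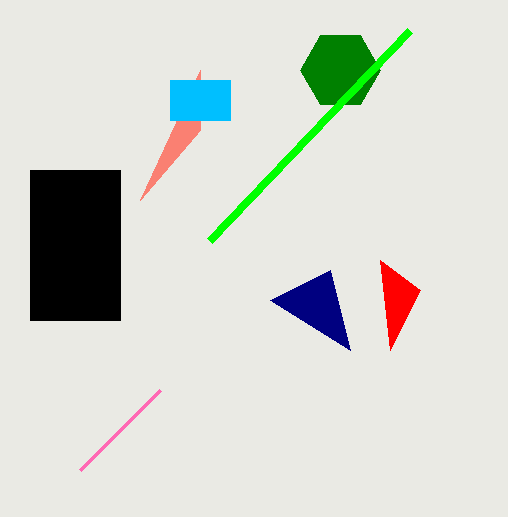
p_1 = 30
s_1 = 120
s_2 = 380
t_2 = 260
p_3 = 330
q_3 = 270
u_4 = 200
v_4 = 130
s_5 = 160
t_5 = 390
p_6 = 170
q_6 = 80
s_6 = 230
t_6 = 120
b_7 = 70
c_7 = 40
s_8 = 410
t_8 = 30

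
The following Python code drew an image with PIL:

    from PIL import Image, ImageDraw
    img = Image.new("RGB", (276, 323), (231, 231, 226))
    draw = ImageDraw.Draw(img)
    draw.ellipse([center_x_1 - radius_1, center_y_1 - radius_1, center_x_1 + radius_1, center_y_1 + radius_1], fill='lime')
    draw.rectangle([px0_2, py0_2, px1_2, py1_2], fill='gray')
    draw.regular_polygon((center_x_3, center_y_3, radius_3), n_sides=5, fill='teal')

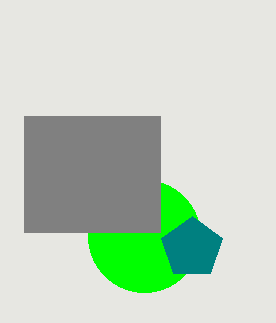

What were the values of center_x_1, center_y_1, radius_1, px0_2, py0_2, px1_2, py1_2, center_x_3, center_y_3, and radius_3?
center_x_1 = 144, center_y_1 = 236, radius_1 = 56, px0_2 = 24, py0_2 = 116, px1_2 = 160, py1_2 = 232, center_x_3 = 192, center_y_3 = 248, radius_3 = 32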